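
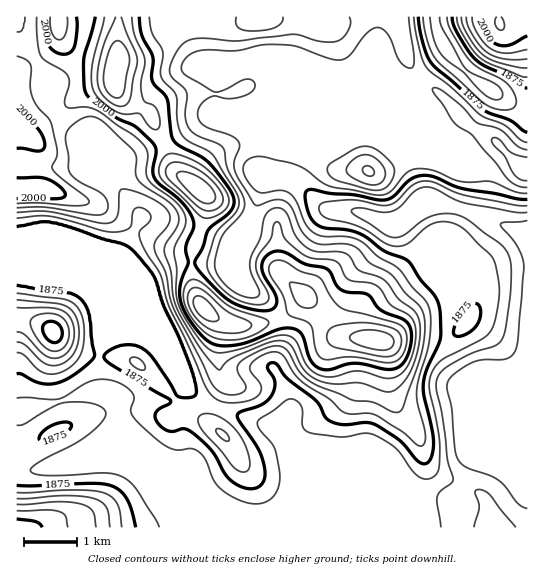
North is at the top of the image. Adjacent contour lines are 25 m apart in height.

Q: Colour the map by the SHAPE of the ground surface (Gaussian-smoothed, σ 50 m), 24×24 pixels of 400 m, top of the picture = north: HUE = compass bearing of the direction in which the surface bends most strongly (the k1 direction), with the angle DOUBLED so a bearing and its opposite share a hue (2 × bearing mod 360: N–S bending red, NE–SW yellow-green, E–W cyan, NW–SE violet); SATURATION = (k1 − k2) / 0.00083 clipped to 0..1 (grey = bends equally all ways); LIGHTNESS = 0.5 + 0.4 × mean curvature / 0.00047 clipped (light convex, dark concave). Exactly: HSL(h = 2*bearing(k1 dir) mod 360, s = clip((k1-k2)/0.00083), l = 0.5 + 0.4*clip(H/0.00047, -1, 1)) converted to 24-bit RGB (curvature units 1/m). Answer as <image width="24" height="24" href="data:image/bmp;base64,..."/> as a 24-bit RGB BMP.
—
<image width="24" height="24" href="data:image/bmp;base64,Qk32BgAAAAAAADYAAAAoAAAAGAAAABgAAAABABgAAAAAAMAGAAATCwAAEwsAAAAAAAAAAAAAmIHjv4fXkXe+oIi3kX2fXmiSdGOPhm2Af391gXx1hm1Ye4xRcoN1f4CAgIB/gIB/f4B/f4B/XIeUzZxacWuDVpWSnbV9XWmWTodMoGCzr3PHy3jGxHWul1GeglqAhHZ/jHKHkUpro3xbd7R1R5mWf3+AgIB/gIB/gIB/gIB/iHxpq4s4Y4R0bKqthLCEbFR7aXgaVG4Za3Uhhn4uoGc9kUlcgXV9gnZxdF6Ao0SJpM6Ugr+wTUyWeXmBgIB/gIB/gIB/gXiApSxQjNpwMsTUX6iomUdJhlxyrmm7nJBQToI+XoRTg4BsgHt6hlFcm5pWYjRZkMBDk+ydcVynhU+PeYBjgnpdgIdZgXlibCtFt8Zfpe2QMUhweE1WgXt3gH9/W0ajzZTXtovOVpGmXoRxhFBvqWCObnm6MCrb0PvpxV1SczZWjViNs1ujplp4oZFSYjxDWZ+PjO6eptGIQCZ7bW6CgIB/gH9/ZoNeV4o7r5tRtmWpf1+gVlyjcLl+XVapStGgqkkAhEQNWZo2PnxmdU5QpkZIun6HTlOsdc2Jb9xor1leWzaMa22DgH9/gH9/i0VMpZw5SowtYnxFfV1Ndkk1XdRHWpiTeBhp4M+Rqdbph4nach2fhxwujMUnQLNCg2B3ucxWduUvPGJGUkVnbnGAgH9/gH9/fC6F3JNTPMpDOG2lakfBpublPYTgfV+DlA+Mzv9Pd4EPTE0XUA1XzYvDz9q8gEdZbmA7xOhIfeBcQyxtX3ZAPmgyfotFVZRXLiB36ejGoum8DUOTSauQyMU3iVBpWRBo41YS57BD1XJIK4IpCU1KWM+G0ZW1rHHzvcn51u31nbPUBwudzm7VYXKvYL+aTI+mKHn/2fLu5sTdKAuCf4CAf4B/f3iBMwAz3PmgvP77zNX/3Mz/aj7/LLNsQtRqUdPFZtyk0X+l9JXBIA+WZ0ytxJmwfqaVQ1eGXLLXjsBS/QUkjyiNf3+Af4B/TxZ2PQX/zP/VdvLyLCuTUQAh4wUcq9S1U8ytT4OhsbpPT5g4u3RPpSnASliQtJOJsI6DPUqGfGQeeGcnhm1JgH5/f3+AgH9/KAhOQv9w2v+WYxkfMAMepRhnoPy5jdDQtHeXOYZ8pLaCsX6be1ZkfUVhXnh9k5hlvp17QD2MgH9/gH9/gH9/f3+AgH9/gTpxPCa1ZeJd/+07FSdhGC+Opevnu+GqSY2dzG7AwnHARK9zoVWvwi6PhlxecIBmbJ16oLaRVkepf4F4gH9+g2xcekUflpojI6vFSLrUmm2+97+kG4lpLnt2X7UWyvUzPpBsSnmBu5+TtHW3XhpJyCzF1ZbQjrPJcL7Do2JqkDpGWGEHOS4Gk38JZ9+ugObGOnOMWFgzPigX/5MS48RZAJiBF6ba7u/NRGl4RFUjfncLPxMAcYUPKIFCXsElyW0rfikTZywRoGgcs67/zOH/y+z/k7Ttz0K+gSJrcRw7MJZszP/c0/f4M0r/DWWO6Jg+mA1LkxIbgCcQuZ4kfO9uDFYuXjoagTgHrps0alavv31ry68V58Ibe201bzY0jD94ZDDRknL4zP//vffZynM8Qg4tczdAl3tBlzijfH3gp5D71ur1rZjvwQ36IzzRtO7ycZTjdiu7zM/pjp80eNxsTWabal6DhE+AVWhCKNQSd+xJpldK4ShrlDC1To6yammdcq2rOLWQP7yz2NabnyJ8ajTOiq7gukWPgiRaYt2aXP/fh8XOuWl/ejxJYUw3giIfRpVElvKKLbs6TWRIl1RIr0uCj1uKZ3OEs7J9cF2CWYZLlYMxhGVoe4F6hnJNnTZFUu/szfXpZit9k6RqkT57zleiehd/tN5XKv/HtduXl15qTkFcimtPi4hJWIVbfH+AfKRiiWmNgH9/gIB/gIB/gHt+hDhzpPHBWu3TeiVOwhAfmV1MdXCBakaXlhLz5PbVMsCwTsJ0o2LEa0TMa2a7vY/IbJe8am+Ff4B8gH59gIB+gIB/gHt9kUBskPHWiO21XwktLAcI8MkKoWOqh0RTOoZpMmKk+uvDvXR4PqVQR1gtYlo0e3pBdpw8nkJGgm9tgltNjmZBaKw/ZIV9kDuAePJ1OOh7VgAnVwAVqZUqZt1KkjOS3EVrPN+LF0uA8fO3k8p9mDSzykTAikeYm3NKqp08aGsrbYEwXY9ef66ZqrKLPG1wXzuc0/+3NRBYNAAtxnWU0uPXcqrMMyZx5MqZatmUEy1u9/lqvpo+UENufmaRhG+xfW++vHzbta3lZ5njcI7Hg6OuqoeqX0fMYMHc1PiKEwAzZADyx+Pdvdi6ZWe4"/>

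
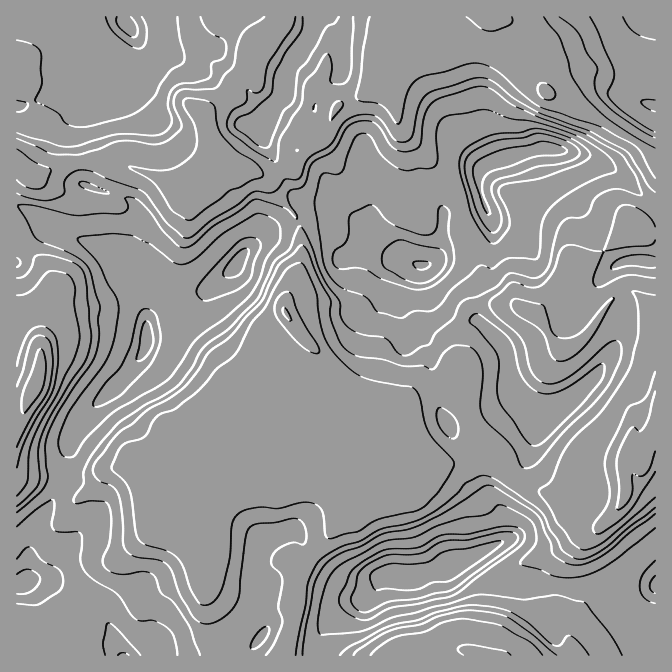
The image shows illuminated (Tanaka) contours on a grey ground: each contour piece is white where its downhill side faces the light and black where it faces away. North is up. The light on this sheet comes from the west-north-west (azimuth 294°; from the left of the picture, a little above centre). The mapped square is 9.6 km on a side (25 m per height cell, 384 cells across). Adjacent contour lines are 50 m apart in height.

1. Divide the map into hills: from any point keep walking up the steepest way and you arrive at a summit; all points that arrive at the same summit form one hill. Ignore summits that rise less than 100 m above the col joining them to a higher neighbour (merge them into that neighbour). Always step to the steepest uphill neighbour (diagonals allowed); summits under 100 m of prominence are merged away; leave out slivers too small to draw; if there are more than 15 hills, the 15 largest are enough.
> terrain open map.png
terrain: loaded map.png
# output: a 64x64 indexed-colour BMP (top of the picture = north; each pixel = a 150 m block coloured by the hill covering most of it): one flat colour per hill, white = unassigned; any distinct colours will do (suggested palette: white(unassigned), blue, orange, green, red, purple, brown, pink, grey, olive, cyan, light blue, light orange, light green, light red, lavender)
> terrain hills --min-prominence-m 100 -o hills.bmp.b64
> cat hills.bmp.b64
<image width="64" height="64" href="data:image/bmp;base64,Qk12CAAAAAAAAHYAAAAoAAAAQAAAAEAAAAABAAQAAAAAAAAIAAATCwAAEwsAABAAAAAAAAAA////ALR3HwAOf/8ALKAsACgn1gC9Z5QAS1aMAMJ34wB/f38AIr28AM++FwDox64AeLv/AIrfmACWmP8A1bDFAEREREREERERETMzMzMzM1VVVVVVVVVVVVVVVVVVVVVVREREREQRERERETMzMzMzVVVVVVVVVVVVVVVVVVVVVVVERERERBEREREREzMzMzM1VVVVVVVVVVVVVVVVVVVVRERERERBEREREREREzMzMzVVVVVVVVVVVVVVVVVVVVRERERERBERERERERETMzMzM1VVVVVVVVVVVVVVVVVVVEREREEREREREREREREzMzMzM1VVVVVVVVVVVVVVVVVVREREERERERERERERERMzMzMzM1VVVVVVVVVVVVVVVVVUREERERERERERERERMzMzMzERVVVVVVVVM1UzMzMzMzNBEREREREREREREREzMzMxERERERFVVVMzMzMzMzMzM0ERERERERERERERETMzMxERERERERFVUzMzMzMzMzMzQRERERERERERERERMzMxERERERERERETMzMzMzMzMzNEERERERERERERERETMzERERERERERERETMzMzMzMzM0QRERERERERERERERETERERERERERERERMzMzMzMzMzRBEREREREREREREREREREREREREREREREzMzMzMzMzNEQRERERERERERERERERERERERERERERETMzMzMzMzM0REERERERERERERERERERERERERERERERMzMzMzMzMzREQREREREREREREREREREREREREREREREzMzMzMzMzNERBERERERERERERERERERERERERERERERMzMzMzMzM0REERERERERERERERERERERERERERERERETMzMzMzMzRERBERERERERERERERERERERERERERERERMzMzMzMzNEREEREREREREREREREREREREREREREREREzMzMzMzM0REQRERERERERERERERERERERERERERERERMzMzMzMzREREERERERERERERERERERERERERERERERETMzMzMzNEREQRERERERERERERERERERERERETEREREREzMzMzM0REREERERERERERERERERERERERETMzMRERERMzMzMzRERERBERERERERERERERERERERERMzMzMRMzEzMzMzNERERERBEREREREREREREREREREREzMzMzMzMzMzMzM0REREREERERERERERERERERERERETMzMzMzMzMzMzMzRERERERBERERERERERERERERERERMzMzMzMzMzMzMzNEREREREQREREREREREREREREREREzMzMzMzMzMzMzM0REREREREEREREREREREREREREREzMzMzMzMzMzMzMzREREREREQRERERERERERERERERETMzMzMzMzMzMzMzNEREREREREERERERERERERERERETMzMzMzMzMzMzMzM0REREREREREQRERERERERERERETMzMzMzMzMzMzMzMzREREREREQkREERERERERERERERMzMzMzMzMzMzMzMzNERERERERCIkRBEREREREREREREzMzMzMzMzMzMzMzM0RERERERCIiIiERERERERERERETMzMzMzMzMzMzMzMzREREREREIiIiIhERERERERERERMzMzMzMzMzMzMzMzNEREREREQiIiIiIRERERERERERETMzMzMzMzMzMzMzM0REREREIiIiIiIiERERERERERESIjMzMzMzMzMzMzMzREREREIiIiIiIiIhERERERERESIiMzMzMzMzMzMzMzNERERCIiIiIiIiIiIRERERERESIiIzMzMzMzMzMzMzM0REIiIiIiIiIiIiIiIRERERESIiIiMzMzMzMzMzMzMzREIiIiIiIiIiIiIiIiIhERIiIiIiIzMzMzMzMzMzMzNCIiIiIiIiIiIiIiIiIiIiIiIiIiIiIzMzMzMzMzMzMyIiIiIiIiIiIiIiIiIiIiIiIiIiIiIiIzMzMzMzMzMyIiIiIiIiIiIiIiIiIiIiIiIiIiIiIiIzMzMzMzMzMyIiIiIiIiIiIiIiIiIiIiIiIiIiIiIiIjMzMzMzMzMyIiIiIiIiIiIiIiIiIiIiIiIiIiIiIiIiMzMzMzMzMyIiIiIiIiIiIiIiIiIiIiIiIiJCIiIiIiIiMzMzMzMiIiIiIiIiIiIiIiIiIiIiIiIiIkIiIiIiIiIiIjMyIiIiIiIiIiIiIiIiIiIiIiIiIiIiIiIiIiIiIiIiIiIiIiIiIiIiIiIiIiIiIiIiIiIiIiIiIiIiIiIiIiIiIiIiIiIiIiIiIiIiIiIiIiIiIiIiIiIiIiIiIiIiIiIiIiIiIiIiIiIiIiIiIiIiIiIiIiIiIiIiIiIiIiIiIiIiIiIiRCIiIiIiIiIiIiIiIiIiIiIiIiIiIiIiIiIiIiIiIiJERCIiIiIiIiIiIiIiIiIiIiIiIiIiIiIiIiIiIiIiIkREQiIiIiIiIiIiIiIiIiIiIiIiIiIiIiIiIiIiIiIiRERERERCIiIiIiIiIiIiIiIiIiIiIiIiIiIiIiIiIiJEREREREQiIiIiIiIiIiIiIiIiIiIiIiIiIiIiIiIiIkRERERERCIiIiIiIiIiIiIiIiIiIiIiIiIiIiIiIiIiREREREREIiIiIiIiIiIiIiIiIiIiIiIiIiIiIiIiIiJEREREREQiIiIiIiIiIiIiIiIiIiIiIiIiIiIiIiIiIkREREREQiIiIiIiIiIiIiIiIiIiIiIiIiIiIiIiIiIi"/>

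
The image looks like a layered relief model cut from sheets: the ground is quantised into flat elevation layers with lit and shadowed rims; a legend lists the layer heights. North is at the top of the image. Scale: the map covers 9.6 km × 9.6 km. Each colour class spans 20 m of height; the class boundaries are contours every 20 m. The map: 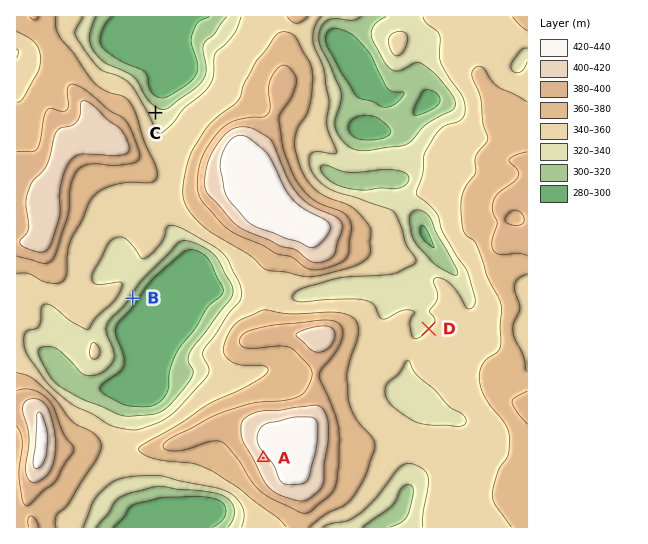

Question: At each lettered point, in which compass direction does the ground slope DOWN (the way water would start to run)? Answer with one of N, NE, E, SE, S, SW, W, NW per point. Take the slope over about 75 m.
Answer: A SW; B SE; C NE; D NW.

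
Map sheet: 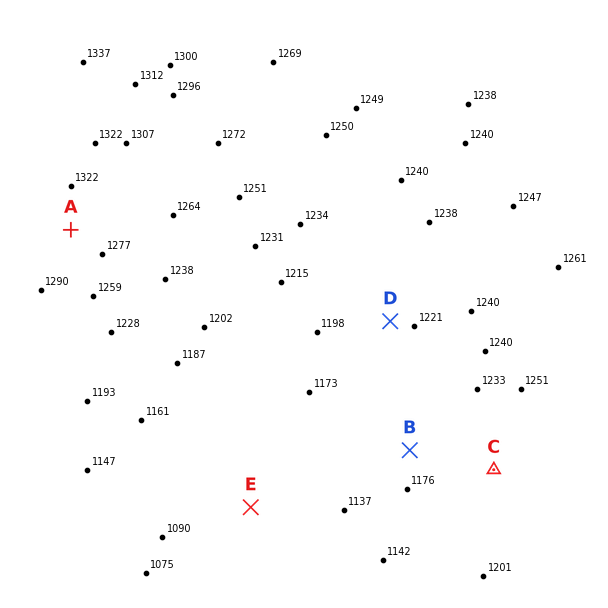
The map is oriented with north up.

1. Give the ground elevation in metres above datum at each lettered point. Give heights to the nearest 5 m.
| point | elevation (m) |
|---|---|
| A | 1305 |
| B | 1190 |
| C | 1230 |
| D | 1215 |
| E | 1110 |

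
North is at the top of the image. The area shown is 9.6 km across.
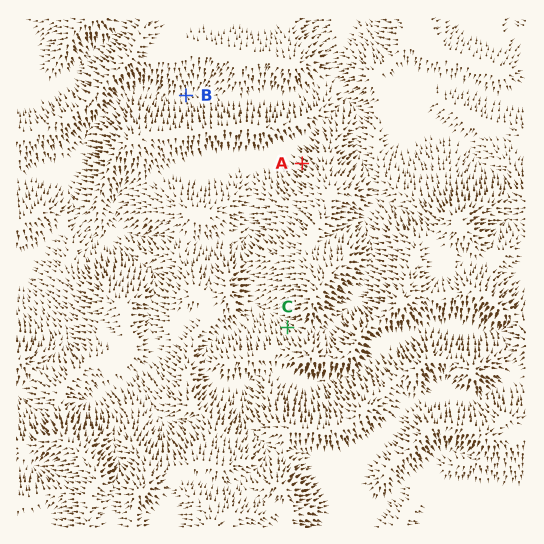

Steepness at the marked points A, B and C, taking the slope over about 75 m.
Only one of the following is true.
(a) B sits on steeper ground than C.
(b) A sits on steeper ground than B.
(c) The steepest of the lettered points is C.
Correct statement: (b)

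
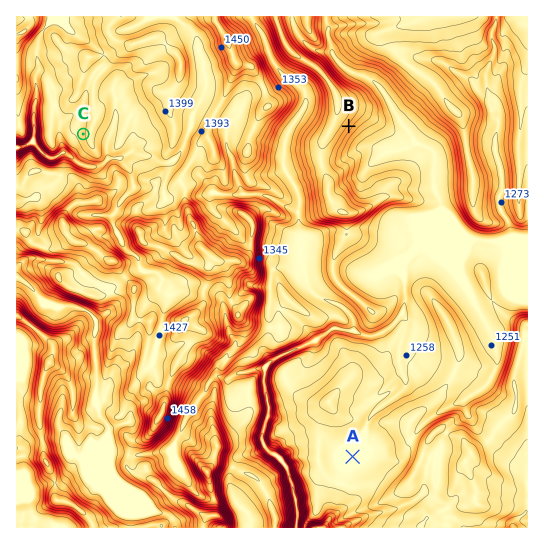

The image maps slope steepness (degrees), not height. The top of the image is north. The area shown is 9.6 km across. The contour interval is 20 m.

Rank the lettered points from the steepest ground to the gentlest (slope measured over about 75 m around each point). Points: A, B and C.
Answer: B C A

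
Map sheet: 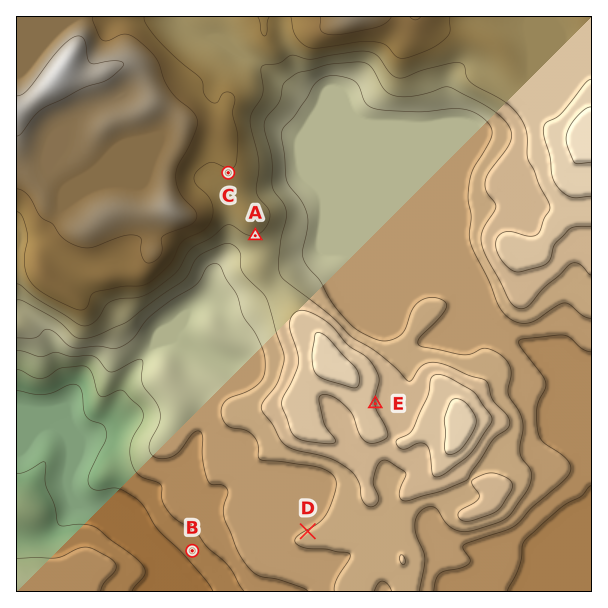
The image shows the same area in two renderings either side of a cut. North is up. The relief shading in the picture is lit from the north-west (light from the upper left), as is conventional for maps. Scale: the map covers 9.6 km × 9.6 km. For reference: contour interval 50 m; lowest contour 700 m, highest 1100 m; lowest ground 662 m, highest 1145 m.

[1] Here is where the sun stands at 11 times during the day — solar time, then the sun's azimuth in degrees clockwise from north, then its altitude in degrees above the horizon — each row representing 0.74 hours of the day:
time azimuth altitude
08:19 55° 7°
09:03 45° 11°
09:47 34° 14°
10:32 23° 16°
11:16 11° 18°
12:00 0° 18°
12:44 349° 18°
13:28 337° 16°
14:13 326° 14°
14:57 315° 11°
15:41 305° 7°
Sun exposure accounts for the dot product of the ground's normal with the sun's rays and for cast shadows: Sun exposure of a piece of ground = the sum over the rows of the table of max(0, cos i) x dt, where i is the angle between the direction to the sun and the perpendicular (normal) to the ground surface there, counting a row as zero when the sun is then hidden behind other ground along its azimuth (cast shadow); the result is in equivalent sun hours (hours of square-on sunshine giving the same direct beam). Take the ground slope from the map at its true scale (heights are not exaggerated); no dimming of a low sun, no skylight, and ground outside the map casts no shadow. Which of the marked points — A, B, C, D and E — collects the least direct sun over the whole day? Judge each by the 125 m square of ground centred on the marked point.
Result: A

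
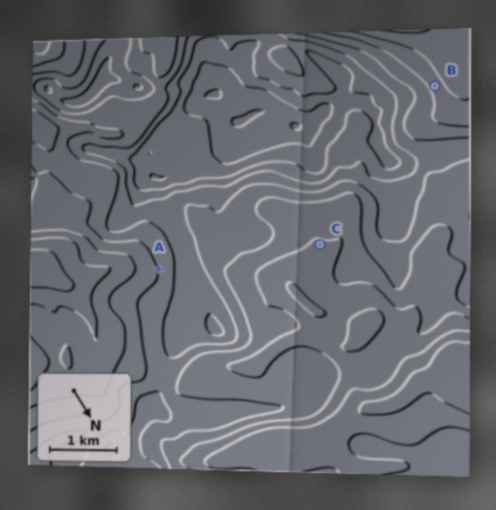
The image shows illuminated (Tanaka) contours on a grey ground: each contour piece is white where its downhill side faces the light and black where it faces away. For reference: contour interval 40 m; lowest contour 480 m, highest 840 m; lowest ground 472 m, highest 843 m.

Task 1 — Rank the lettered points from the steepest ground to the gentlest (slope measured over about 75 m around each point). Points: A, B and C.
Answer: B A C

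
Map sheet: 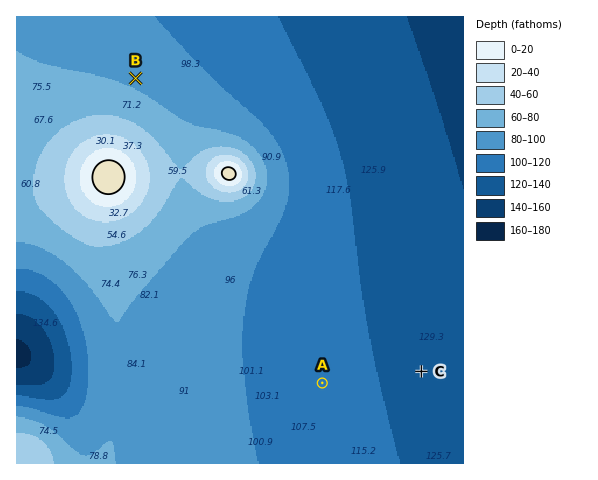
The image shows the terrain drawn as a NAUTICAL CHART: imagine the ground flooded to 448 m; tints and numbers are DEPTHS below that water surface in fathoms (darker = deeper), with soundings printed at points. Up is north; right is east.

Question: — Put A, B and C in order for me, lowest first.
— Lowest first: C A B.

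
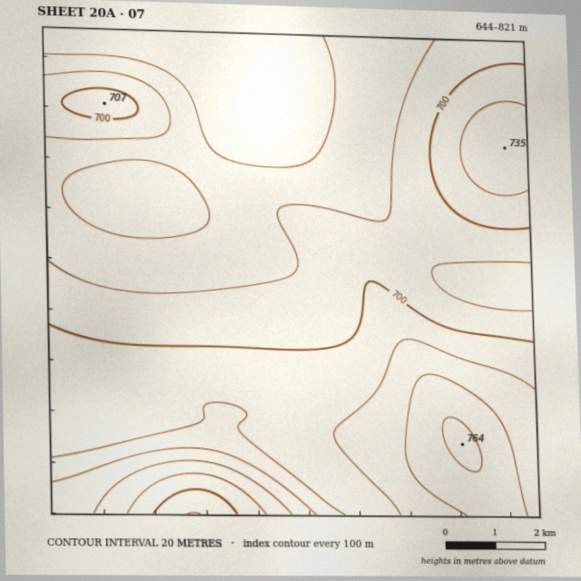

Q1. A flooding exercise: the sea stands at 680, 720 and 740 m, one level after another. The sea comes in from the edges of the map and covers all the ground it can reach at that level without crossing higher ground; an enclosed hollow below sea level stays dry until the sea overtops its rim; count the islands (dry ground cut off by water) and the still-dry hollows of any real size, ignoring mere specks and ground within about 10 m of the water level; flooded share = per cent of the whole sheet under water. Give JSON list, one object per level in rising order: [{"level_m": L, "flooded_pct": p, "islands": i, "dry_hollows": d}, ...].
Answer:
[{"level_m": 680, "flooded_pct": 34, "islands": 0, "dry_hollows": 0}, {"level_m": 720, "flooded_pct": 78, "islands": 0, "dry_hollows": 0}, {"level_m": 740, "flooded_pct": 90, "islands": 0, "dry_hollows": 0}]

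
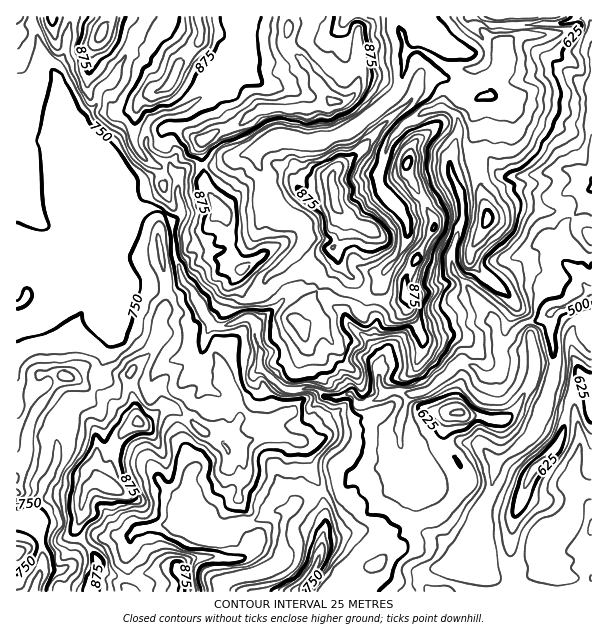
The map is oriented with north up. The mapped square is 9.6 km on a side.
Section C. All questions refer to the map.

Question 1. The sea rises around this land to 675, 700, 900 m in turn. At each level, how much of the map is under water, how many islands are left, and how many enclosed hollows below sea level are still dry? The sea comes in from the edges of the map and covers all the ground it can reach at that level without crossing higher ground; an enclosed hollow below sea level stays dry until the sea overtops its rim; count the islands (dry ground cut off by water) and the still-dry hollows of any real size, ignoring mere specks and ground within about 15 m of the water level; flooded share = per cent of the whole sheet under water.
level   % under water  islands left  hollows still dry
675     30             1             0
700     33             1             0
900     94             3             0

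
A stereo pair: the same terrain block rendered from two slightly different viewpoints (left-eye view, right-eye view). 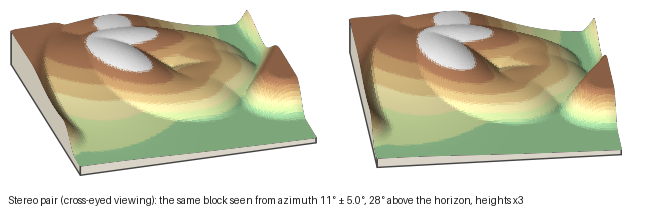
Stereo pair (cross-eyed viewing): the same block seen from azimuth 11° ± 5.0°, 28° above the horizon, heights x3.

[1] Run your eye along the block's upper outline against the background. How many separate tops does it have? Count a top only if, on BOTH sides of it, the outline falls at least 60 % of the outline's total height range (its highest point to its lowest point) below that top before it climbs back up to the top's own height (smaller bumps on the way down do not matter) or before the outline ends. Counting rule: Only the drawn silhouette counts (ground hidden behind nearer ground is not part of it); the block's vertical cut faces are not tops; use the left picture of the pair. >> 0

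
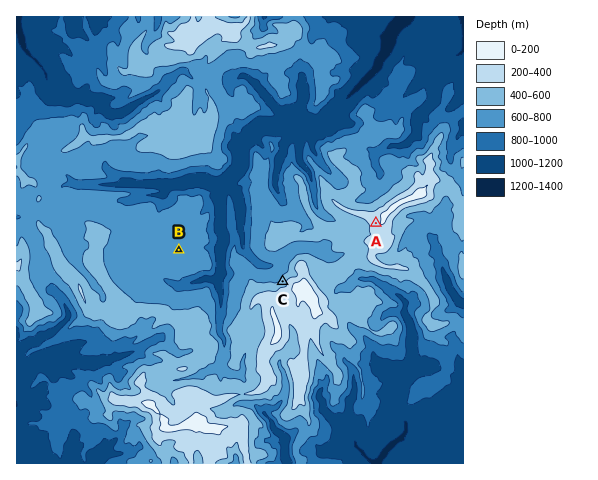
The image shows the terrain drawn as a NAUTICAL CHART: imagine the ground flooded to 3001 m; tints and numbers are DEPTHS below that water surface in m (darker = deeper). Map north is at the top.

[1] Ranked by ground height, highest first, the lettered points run A C B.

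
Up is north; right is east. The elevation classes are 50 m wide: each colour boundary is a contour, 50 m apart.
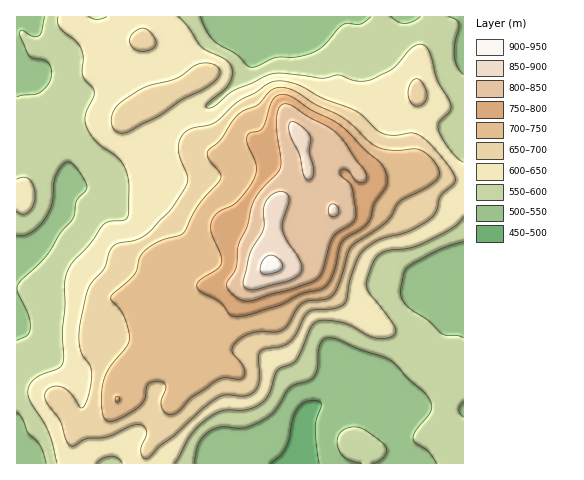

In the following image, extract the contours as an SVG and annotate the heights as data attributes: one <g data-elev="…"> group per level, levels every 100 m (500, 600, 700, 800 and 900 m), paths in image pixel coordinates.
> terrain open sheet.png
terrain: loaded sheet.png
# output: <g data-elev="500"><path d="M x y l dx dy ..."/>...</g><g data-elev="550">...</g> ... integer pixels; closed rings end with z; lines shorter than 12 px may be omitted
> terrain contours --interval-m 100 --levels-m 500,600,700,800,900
<g data-elev="500"><path d="M270 463l10-8 6-8 3-9 4-19 5-11 7-6 9-2 6 2 1 2-6 23 4 36"/></g><g data-elev="600"><path d="M96 463l7-5 8-2 6 2 5 5"/><path d="M174 463l17-29 18-17 15-7 18 0 8-1 14-8 6-9 7-21 4-3 11-4 5-4 13-31 5-7 10-2 18 3 10 3 15 9 9 3 9 0 8-3 2-5-3-5-26-37 0-9 7-19 5-5 6-4 25-3 16-6 27-14 10-11"/><path d="M17 211l5 3 6-2 5-6 2-10-1-9-5-8-5-2-7 2"/><path d="M463 162l-12-11-12-20 0-8 10-11 2-7-14-27-7-26-6-7-5-1-6 3-21 22-22 11-14 1-17-6-17 3-37-5-12 1-39 17-18 14-8 3-2-2 1-2 17-14 6-7 2-8 0-7-7-8-24-13-13-20-10-10"/><path d="M58 17l0 5 2 6 16 13 5 7 2 8 0 20 11 15 0 6-9 18 0 5 2 7 10 16 18 12 7 7 5 12 2 14 0 25-2 5-4 3-14 1-5 2-14 20-17 18-6 10-3 13 1 21-3 28 2 23-2 7-5 5-21 8-5 6-3 6 2 11 14 23 5 11 8 29"/><path d="M107 17l-10 2-8-2"/></g><g data-elev="700"><path d="M109 421l11-3 20-12 5-7 2-14 5-3 8 0 5 2 1 5-4 10-1 6 3 7 7 3 7-3 14-15 25-17 7-2 14 1 5-1 2-4-1-6-12-17 0-3 3-5 8-6 9-4 24-1 5-1 6-5 10-17 5-6 7-2 17-2 7-4 6-10 12-37 35-26 15-21 24-13 12-8 2-4 0-4-5-11-8-8-8-4-26 1-16-4-33-28-27-13-19-13-10-4-8-1-6 2-15 16-19 8-7 9-11 18-13 11 0 7 12 15 1 6-23 27-13 26-5 3-21 6-13 9-6 7-6 17-23 23 0 3 8 9 5 7 6 21-3 9-17 21-7 15-2 14 1 16 3 7z"/></g><g data-elev="800"><path d="M242 300l6 1 7-1 37-11 20-7 6-4 5-8 9-32 5-6 15-9 4-6 0-7-4-23-3-5-8-7-1-4 3-2 5 1 7 10 3 2 6 0 3-3-3-9-27-37-10-7-40-22-3 0-4 2-3 11 0 16 4 27-1 8-3 6-17 17-7 11-6 25-9 18-2 24-9 15 0 3 3 5z"/></g><g data-elev="900"><path d="M262 273l7 1 10-3 3-4 0-4-8-7-7 0-3 3-3 6-1 5z"/></g>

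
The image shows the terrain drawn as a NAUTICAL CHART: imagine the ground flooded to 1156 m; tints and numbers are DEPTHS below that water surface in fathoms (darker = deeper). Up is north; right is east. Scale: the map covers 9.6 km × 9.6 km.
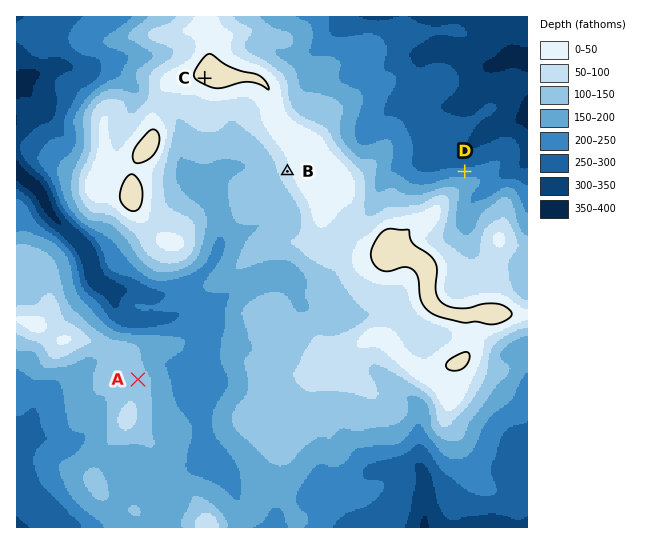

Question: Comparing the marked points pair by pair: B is higher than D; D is lower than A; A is lower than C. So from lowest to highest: D A B C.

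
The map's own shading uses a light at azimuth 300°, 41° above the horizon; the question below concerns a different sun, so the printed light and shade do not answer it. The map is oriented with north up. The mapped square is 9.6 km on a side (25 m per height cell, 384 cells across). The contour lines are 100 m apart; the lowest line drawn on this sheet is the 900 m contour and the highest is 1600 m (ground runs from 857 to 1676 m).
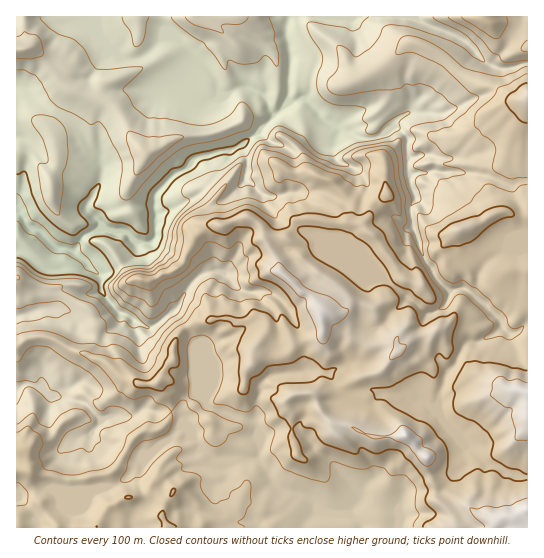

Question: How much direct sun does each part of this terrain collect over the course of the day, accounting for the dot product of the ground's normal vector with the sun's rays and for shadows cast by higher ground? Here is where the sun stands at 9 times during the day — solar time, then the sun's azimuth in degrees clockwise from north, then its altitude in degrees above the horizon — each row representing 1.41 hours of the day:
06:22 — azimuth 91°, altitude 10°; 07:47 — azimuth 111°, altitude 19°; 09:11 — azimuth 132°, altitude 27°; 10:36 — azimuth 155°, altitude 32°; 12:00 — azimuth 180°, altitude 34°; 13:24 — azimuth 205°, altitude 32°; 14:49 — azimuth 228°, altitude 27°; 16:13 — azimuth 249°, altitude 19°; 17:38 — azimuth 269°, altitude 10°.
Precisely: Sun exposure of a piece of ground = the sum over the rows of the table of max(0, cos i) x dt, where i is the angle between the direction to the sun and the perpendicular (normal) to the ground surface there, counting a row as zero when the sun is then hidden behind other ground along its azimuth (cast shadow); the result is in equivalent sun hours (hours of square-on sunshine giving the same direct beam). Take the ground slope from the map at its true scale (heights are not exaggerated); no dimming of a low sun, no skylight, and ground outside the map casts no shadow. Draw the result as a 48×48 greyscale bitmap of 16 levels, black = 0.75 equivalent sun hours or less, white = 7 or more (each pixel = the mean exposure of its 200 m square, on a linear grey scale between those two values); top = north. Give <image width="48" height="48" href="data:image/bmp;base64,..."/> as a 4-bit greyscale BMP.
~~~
<image width="48" height="48" href="data:image/bmp;base64,Qk32BAAAAAAAAHYAAAAoAAAAMAAAADAAAAABAAQAAAAAAIAEAAATCwAAEwsAABAAAAAAAAAAAAAAABEREQAiIiIAMzMzAERERABVVVUAZmZmAHd3dwCIiIgAmZmZAKqqqgC7u7sAzMzMAN3d3QDu7u4A////AJqodmiqqruIiKqqqaqqmZq6qphWmay7u4u4mpe8upmpqZqruqqqqqqqqaq8qrl2aoqaqqlpzLq8uZqqqZqqu7uqqqq5iYZlU7uaqqqGRqmbmamaqZq8y7u6uqqph3iYdu3LqbzLh3p1iqqpqrzNy6u6q83JmZmZmbpzMzJaqXiZiaqZmr3uuszczN7sqpmavLqIiYd3upeqqqqqq83JrO7e3O67qZm83JvLmZmYrLqJq8y7qbuZ3/3f7/tmmaqqzWV5upmpi92qq7q6mpqb3bzbq7eHmru7rDU2zMp2RHi6q7qqrMu8yql2ZjRoq7u7u1ZlWZq6qGebuXiru927tlZ4lmiavMzMqpiHU4vO7s7bqazdzcu7iJmqmZmqqs3MuoaKqqit7/7MqprNuHiqqqqqqqu6qYiru8qrupzdyqzKqqmayoZVeazd3Lu7mqmZZNu7zN7aYSerqaqs7LqZmqiKzNzLmJhkM9zM3u2GQFe7mZuqrN3M3bqprcu6yYdVZ93d2mMkMmeZmay5mqvM27zMusu8uWaIiZ3bUiQyI1ZrqruYm6qbzLupqpq9uqh3iSERSJlzIzVGzuzKmqiKu7uqh5hqu7u4uWZ4mZliStYziauqqIa8vMu7p3gSaql6vNyqq6c37+tmZ3ZVVHjLqZq6umfHOIatu8zLpyFO/+y3d1YiJn3qeJhmiZ3bRFrbu9uYmqV9//7rZVNc7v6niYaJityViLy7u4MAAAAURTv/tUaqz+l5pmmqq5hl3curvBIREBWXAAFK3by7uYeJV6qquodJu7upmUZURavEABNI3c7MmniXmqqruGVtu7u6madYvM2CARWJze7L25uaqqq8mFJ6zcuqqmSe/pITe1ebrf7cqHiaq7vKiDS5rdy7qmvv2JnO+1d3eJjOtSi8y7qYd4ZDM2rcy5ztqHzLt1hkEAAkMlZFV4h5zYQ3ZDR6mM3cu8m8yFmGM1IQEUVWiJmK3KJ4mYdTWMy7u7ma3ZZ4hlpSS+uqq6ZnmHaImZmXicupq7qpvttkRUa1vN3d2WJLmHRWZmZ6usuYu6qqrP3HNDNXvMqHIAB4moepq7vLu9uKqpq7u9/rlTIjmUERAAvbiHNYqqqau5m6qqvMypz//shUUARSAAERFXrdzLuqu6u6qru7p2aL3v/IMpY2REMgAWq7q7u7vLupm7u7hmVUM0jflRJomJmYdoUzSKu7vKmZq8y6d3d3iHVoumiZnMury4VERHq7zJibzMy5iJmZqph2ich5zu7KzLu7qFWLzJm83KqYiaqqqqqHirq73//+zMy8zMp2ebvMqYm8y7qqqqu6y7m7urzd3d3d3MqDM93Lq6hnq8u6qry8u7mqh4mszc3dy3QBIv7KqpmIiKu7qrve27mqmah5rMzMqFSd2e64mIqqu5mqrMzcvKmqu5dniszKdVrtzkaHeJqrq7mazc2qu5qrymZ3ialjJL7tqZZniaqquqqt7tu8upqrhWeIhiETnv/sqZiJqqqqurrNy6u7uaqXeImHQ0a+/+26qQ=="/>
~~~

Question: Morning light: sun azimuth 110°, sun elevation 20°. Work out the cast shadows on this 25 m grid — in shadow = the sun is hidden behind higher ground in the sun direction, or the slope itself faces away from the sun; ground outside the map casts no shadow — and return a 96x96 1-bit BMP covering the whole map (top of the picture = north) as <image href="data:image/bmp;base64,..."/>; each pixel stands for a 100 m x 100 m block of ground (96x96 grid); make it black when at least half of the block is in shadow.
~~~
<image width="96" height="96" href="data:image/bmp;base64,Qk2+BAAAAAAAAD4AAAAoAAAAYAAAAGAAAAABAAEAAAAAAIAEAAATCwAAEwsAAAIAAAAAAAAA////AAAAAAAAAAAAAAAAAAA4AAAAAAAAAAAAAAB+AAAAAgAAAAAAAAB+AAAAAQAAAAAAAAAAAAAAAQAAAAAAAAAYAAAAAAAAAAAAAAA8AAAAADAAAAAAAAB8AAAAAAAAAAAAAAB4AAAAAAGAAAAAAAAYAAAAAAGAAAAAAAAQAAAACADAAAAAAAAAAAAAAcDAAAAAAAAAAAAAAOAAAAAAAAAwAAAAAHAAAAAAAAAAAAAAAHAAAAAAAABAAAAAADgAAAAAAAAAAAAAABgAAADAAAAAAACAABwAAADgAAEAAADAAB4AAABAAAMAAADDAA8AAAAAAAAAAADjgAcAAAAAAAAAAADjwAAAAAGAAAAAAABAwAAAAACAAAAAAAAAAAAAAAAAAAAAAADAAAAAAAIAAAAAAADAAAAAAAIAAAAAAAAAAAAAAEAAAAAAAAAAAAAAAEAAAAAAAAAAAADgAAAAAAAAAAAAAAHgAMAAAAAAAAAAAAHwAOAAAAAAAAAAAAPwAOAAAAAAAAAAAAP4AAAAAAAAAAAAAAP4AAAAAAAAAAAAAAf4AAAAAAAAAAAAAAf8AAAAAAAAAAAAAA/8AAABgAAAAAAAAB/+AAABgAAEAAAAAB//gAAAAAAOAAAAAB//wAAAAAAPAAAAAB8fwAAMAAAHwAAAAAAP8DAOAAAAwAAAAHAP4CAAAAAA4AAAAPAD4AQwAAAA4AAAAeAD4AAAAAAAYAAAAfAB8CAAAAAAAAAD4/gAcHgAAAABAAAH7/7gEPwAAAADAAAAP//4AP4AAAAHAAAAf//8APwAAAAHAAAA///+AP4AAAAMAAAA///+AG4AAAAMAAAB4B//ACAAAAAcAAAADB//ADAAAAAeAAAADx//ADgAAAA8AAAAAD//ABgAAAA8AAAAAB//AAAAAAB/wAAAAAP/iABgAAB/8AAAAAH//8DgAAB/+AAAAAP//+BgAABuAwA8AAH/7+BAAAAsAAB8AAH/8+DgAAAcAAD8AAD/+AAAACAYAAD4ABA8/CYAADAwAAB4ADgefg8AACAwAAB4ADgP/x8AAGBwAABwADwD/78AAeAEAAAgADwB/54EB+AAAAAAADwA//4MD8BwAAAAABgAf/4cHgA4AAAAAAgAB/wAf/AAAAAAAAAAA/wAf/hgAAAAAAAAAf4A//5wAAAAAAAAAD+Af/9wAAAAAAAAAA+AAAPgAAAAAAAAAAeAAAHzYAAAAAAAAcAAAACD8AAAAAAAAcAAAAAD/AAAAAAAAcAAAAAB/gAAAAAAAAAAAAAAf4AAAAAAAAAAAAAAH/AAAAAAAAAAAAAAAf4AAAAAAAABwAAAAD8AAAAAAAABwAAAAD8AAAAAAAABwAAAAH8AAAAAAAAB4AAAAH8AAAAAAAAAAAAAAD8AAAAAAAAAAAAAAAAAAAAAAAAAAAAAAAAAAAAAAAAAAAAAAQAAAAAAAAAAAAAAAwAAAAAAAAAAAAAAAAAAAAAAAAAAAAAAAAAAAAAAAAAAAAAAAAAAAAAAAAAAAAAAAAAAAAAAAAAAAAAAAAA="/>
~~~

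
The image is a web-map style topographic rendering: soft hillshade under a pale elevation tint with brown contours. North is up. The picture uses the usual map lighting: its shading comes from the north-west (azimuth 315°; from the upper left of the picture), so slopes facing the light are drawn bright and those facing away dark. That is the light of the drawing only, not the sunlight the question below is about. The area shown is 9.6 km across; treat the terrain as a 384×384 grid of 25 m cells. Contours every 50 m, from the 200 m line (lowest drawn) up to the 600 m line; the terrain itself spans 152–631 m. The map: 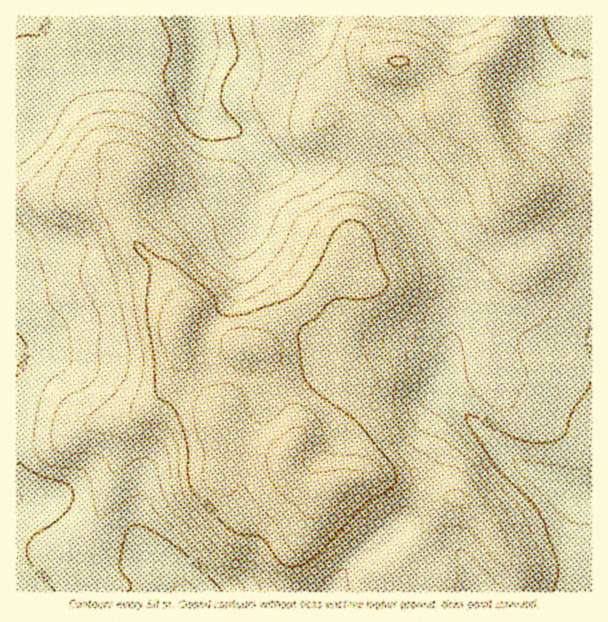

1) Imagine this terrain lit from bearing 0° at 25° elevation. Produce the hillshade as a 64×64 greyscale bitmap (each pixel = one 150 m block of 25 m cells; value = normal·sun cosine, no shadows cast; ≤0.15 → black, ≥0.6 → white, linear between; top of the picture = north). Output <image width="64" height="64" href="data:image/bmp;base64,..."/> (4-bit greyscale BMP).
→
<image width="64" height="64" href="data:image/bmp;base64,Qk12CAAAAAAAAHYAAAAoAAAAQAAAAEAAAAABAAQAAAAAAAAIAAATCwAAEwsAABAAAAAAAAAAAAAAABEREQAiIiIAMzMzAERERABVVVUAZmZmAHd3dwCIiIgAmZmZAKqqqgC7u7sAzMzMAN3d3QDu7u4A////AHiIiIiImaqqmYdlREVlQzIjV4mHd3eIiIh3ZWZnd4iIiIiIiIiZqqqZdlQyJEQyIRJGiZh3d4iIiHZVZnd4iIiIiIiIiJmruphlMhABIiIQABR6qpmIiJmZdkVniZmZmYiIiIiIiaqphlQhEAEjNDIQAliru5iImql1VomqqqqpmZmYiIiImYdlQyERESRWVTEBNpq8uYiIh2Vnm8u7qqqqqqmYiIiIdlQzIiMzNWd2UxATWKu6mHd2VXm8zLqqqru7uqmIiHdlRDIiNERVZ3dlIQE1iaqYdlRGirzLuqu7vMzLuph3dlVDMiNFZmZnd3ZCESNWiZhlRFebzLu7u7y8zMy6mHZmZUMiI0Z3dmd4dlQiESNWd2VEabzMzMzMzKu7u7qXZmZmUyIkV4h3Z3h3ZUIQACRXd2eLzd3d3MzMmZmZmYdmZndkM0VoiId3eIh2UxAAJGiZmrze7u3cuqp3Zmd4iHZmd3ZVZ4iZh3d4mph1MiJGibvM3e7+7cqYd2VDNFeIh3d3d3eImZiId4m8zKh2d4mrvN3u7u7bmHZVVUMiRXiHd3eIiJmZiIiImr3u3czLu7vM3u7u3Kh2VVVmVDM0Z3dmZ3iJmZiIiJmZrN7//u3czMze7ty4dVVVZndmVERWZlVWZ4iIiIiaqpiavd7u3d3dzd7uynVERWZ3iIh2VVVVRDRWd4h3iavMuYmrvMzLzN3d3u2nVEVWd4iZmZmHZlVDM0Vnd3iavN3Lqaqru7u83d3e2nVEVneImaqqqqmId2VDRWeIiaq8zdzLu7u8y7zN3dynVFZ3iJmZqqqru6qZh1VWeJmaqqq83dzLvMzLu8zdyoVFZ4iImZmqqru7u7uphmeJq7qqmarN3cy7u6qqvNy4ZVeImIiIiJqrvMzMy7uYd4mru7qZmrzcu7qpmImry5dmeJmYiIiIqqvM3My7u6h3iavLupmZvMuqmYiIiJqph3eJmZmZiIiqu8zMu7u7qXd5q7upiImruqmZmZmYiIiHiJmZmZmZmaq7u7qqqqqYd3iaqXdneJqpmZmqu6mHd4iZmZmZmZmZqqqqqZmqmYh3eJmXZVZ4mZmZmavLuYdniZmZmaqpmZmZmpmZmZmYh3d4mYd3eImZmZmZq7qYdmeImZmZmZmZmZmZmZmZmYd3d3iamaq7uqmZmZmZmYd3d4iZmZmZmZmZiIiImZmZh3eIiJq83d3LqYiZmYh3dnd4iJmZmYiIiJmHeIiZmZiHeJmYis7/7cuYiJmYdlVmd4iImZmId3iIiIiHiIiIiHeJqpiJzv/typiIiYhlRFZ3iImZmId3iIiIiIiHiIiIiIq7qZm9/+3LqYiIh2VERWd4iZmId3eIiIiZmYh3iIiImrvMy83v/t26mIh3dmVWZ3iImId2Z3eIiJmZiIiIiIiavN7+7e7u7cupiIiId3d3eIiIh3ZmZneImZmIiJiHeJq87//+3d3dzLqYiJmZmYiIiIh3d2VVZ4iYiJmZmHZnmr3v/+7d3czMuqmZmaq6qpmIh4iIdmZniIiJmaqYdmeKve7t3czMzMu7qZmaq7u7qYd3iImYiIiJmJmaqpdmaJvN3czMzMzMu7uqmZmqu7uph3d4iaqqmZmZiZmYh2eKvN3cu6q7zMu7u6qZmqu7u6mHd3d4mruqmYh3dmZmeKvN3dy6qqq7u7u7u6qrvMy6mId2ZmZ5qpmIZlVEREV5vN3dy6qZmqu7u8zMu8zd3LmIiHZlVVZ3h3dVREREVoq8zLu7qqqaq7vM3d3d3d3LqYiIh2VVRFVmZlZmZmZomqqqqqqqqqqrvM3u7//+7cuZiIiIdmVERWZmd4iIiImZmIiImaqqqqvN3u7////cupiHeIiHZmVVZmaqqqmZmZmHZniZqqqpq83d3u///tupmId4iId3d3d3eMy7qpmZmYdmeJqqqqqrzMzMzd3cupmId3iId3iaqZmZ3cy6qZmZiIiaq7uqqru7qpqru7qZmId3d3d4mrzLu7vd3cu6mZmaq7vMzMu7upiHd4mZmIiHd3d3dnm83dzMy8zd3Mupqrzd3d3d3cy5dmVWZ4h3d3d2Z3Zmes3t3Lu7u8zdzLvN7u7u7u7t26hmVVVWd3d3d2ZmZmeL3t3LqqqqvMzd3e7//u7u7ty6h3d2ZmZnd3d3ZmZ3eKzd3MupmZmrvN3v///u3d3cuph3eIiHd3eIiIdmZneJrMzMy6mImZqrze/+7t3czLqHdneJmqmYiZmIiHd3iJq7zLu7qZmZmavN7u7d3My7qXd3eJmqqqqZmYiIiImZmru7u7u6qZmZq8zd3d3Mu7qpiIiZmaq7uqmId3eJqqqru7u7zMuqmZqrvM3d3cy6qqqZqqqZmru6qHZVVniruqu6qrvMzLuJmqu8zMzMy6mZqqq6qpmaq7qYZUREV5u7qqmIm7zdzImqqru7u7u6mImru7upmZq7updlREVXm8y5h2eKu83dmaqqqqqqqpmIiau7upmZmru6h3d3d4m83cqGZ4mrzN2qqqmZiImZiIiaqqqpiJmrvLqYmrvMzN7u3Kh3iau8zLuqmYiIiIiJmaqpmYiImaq8uqq97///7u7+25mZqru7y6qYiIiJmZmqqpiHd4iZqru7vN7////t3v/9upmqu7vLupmZmZmqqqu6mIiImZmqq7u83u7//tzN7u7Kqqq7uru6mZmqqqqqu7qZiImZqqqru7zd3d7tzLzd7cuqqruq"/>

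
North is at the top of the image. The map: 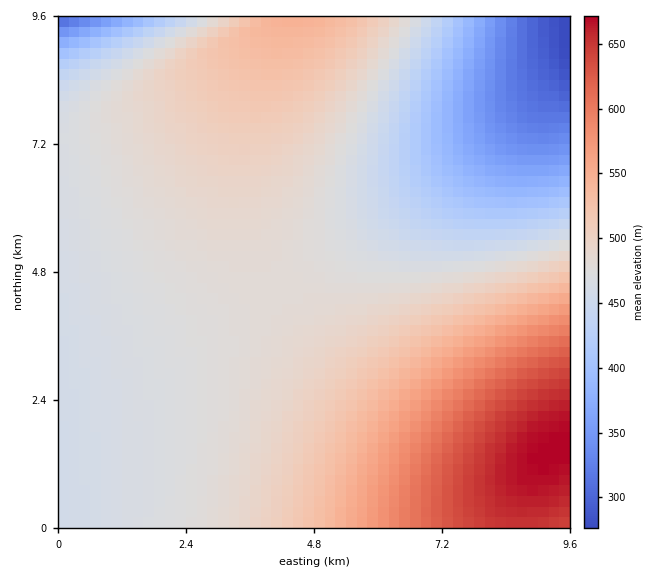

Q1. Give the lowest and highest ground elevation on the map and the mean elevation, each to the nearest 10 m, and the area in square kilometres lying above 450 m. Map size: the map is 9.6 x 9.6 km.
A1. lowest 270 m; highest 670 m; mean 490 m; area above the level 76.3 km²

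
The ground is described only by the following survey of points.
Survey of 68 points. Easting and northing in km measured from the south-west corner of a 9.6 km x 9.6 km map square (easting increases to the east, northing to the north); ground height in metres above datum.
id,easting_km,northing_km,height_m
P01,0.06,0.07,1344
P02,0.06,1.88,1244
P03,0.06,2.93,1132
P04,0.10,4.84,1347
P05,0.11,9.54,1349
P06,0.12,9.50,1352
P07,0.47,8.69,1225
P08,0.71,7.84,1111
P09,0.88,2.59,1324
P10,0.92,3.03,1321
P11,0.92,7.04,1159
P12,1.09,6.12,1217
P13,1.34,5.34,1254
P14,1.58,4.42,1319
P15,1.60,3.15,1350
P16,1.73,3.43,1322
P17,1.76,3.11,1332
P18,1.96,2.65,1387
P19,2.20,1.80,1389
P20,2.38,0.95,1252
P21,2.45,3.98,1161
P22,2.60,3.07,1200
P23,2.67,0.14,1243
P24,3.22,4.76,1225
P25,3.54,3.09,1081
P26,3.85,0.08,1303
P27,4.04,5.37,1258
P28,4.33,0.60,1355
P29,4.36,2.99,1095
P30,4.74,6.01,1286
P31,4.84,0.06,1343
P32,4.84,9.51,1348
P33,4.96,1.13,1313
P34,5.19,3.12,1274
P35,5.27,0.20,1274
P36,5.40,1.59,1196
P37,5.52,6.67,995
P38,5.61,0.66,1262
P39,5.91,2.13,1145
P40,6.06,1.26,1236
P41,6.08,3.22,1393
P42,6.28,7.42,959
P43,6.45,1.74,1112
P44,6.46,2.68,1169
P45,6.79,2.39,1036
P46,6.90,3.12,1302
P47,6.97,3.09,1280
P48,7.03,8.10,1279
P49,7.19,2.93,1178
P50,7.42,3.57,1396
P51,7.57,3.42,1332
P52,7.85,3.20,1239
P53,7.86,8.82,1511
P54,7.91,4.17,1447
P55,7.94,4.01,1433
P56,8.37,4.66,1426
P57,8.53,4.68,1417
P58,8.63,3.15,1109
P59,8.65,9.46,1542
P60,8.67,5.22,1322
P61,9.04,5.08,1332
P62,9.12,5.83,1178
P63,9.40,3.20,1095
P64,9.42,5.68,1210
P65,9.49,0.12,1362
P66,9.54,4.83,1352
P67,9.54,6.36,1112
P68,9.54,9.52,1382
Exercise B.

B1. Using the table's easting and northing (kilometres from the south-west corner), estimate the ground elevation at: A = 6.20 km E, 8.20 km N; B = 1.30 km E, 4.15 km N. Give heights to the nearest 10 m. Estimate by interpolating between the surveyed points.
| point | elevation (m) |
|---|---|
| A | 1230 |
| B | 1370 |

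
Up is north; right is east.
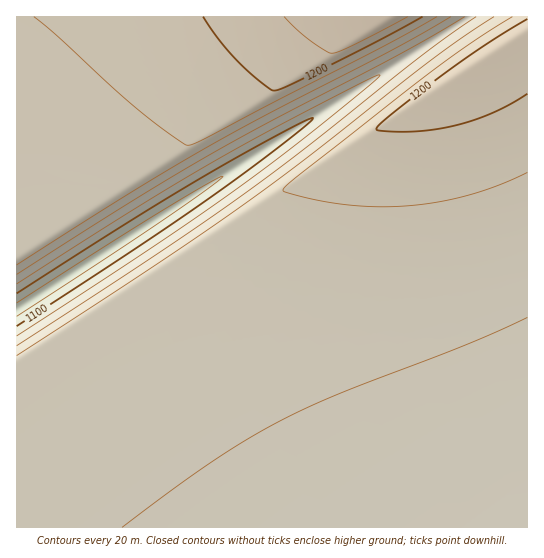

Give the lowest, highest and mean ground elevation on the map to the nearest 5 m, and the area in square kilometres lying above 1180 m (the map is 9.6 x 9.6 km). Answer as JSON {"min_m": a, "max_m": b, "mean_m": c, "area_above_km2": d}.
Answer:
{"min_m": 1070, "max_m": 1240, "mean_m": 1165, "area_above_km2": 18.5}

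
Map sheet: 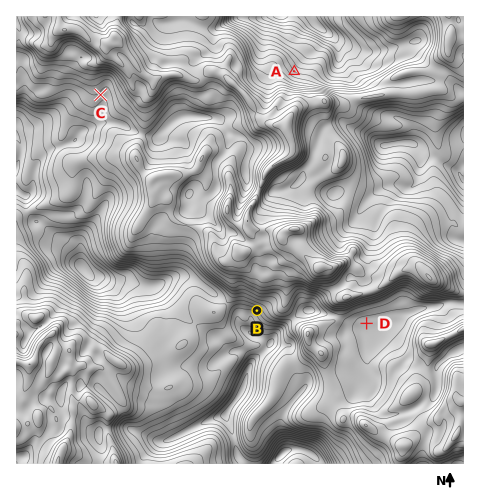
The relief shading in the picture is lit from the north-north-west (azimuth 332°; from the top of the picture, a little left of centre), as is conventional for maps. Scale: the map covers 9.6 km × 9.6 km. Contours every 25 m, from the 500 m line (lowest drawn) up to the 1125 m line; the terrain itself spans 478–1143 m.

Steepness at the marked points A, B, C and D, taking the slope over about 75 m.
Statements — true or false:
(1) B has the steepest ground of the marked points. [true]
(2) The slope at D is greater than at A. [false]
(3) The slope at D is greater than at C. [false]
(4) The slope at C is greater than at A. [false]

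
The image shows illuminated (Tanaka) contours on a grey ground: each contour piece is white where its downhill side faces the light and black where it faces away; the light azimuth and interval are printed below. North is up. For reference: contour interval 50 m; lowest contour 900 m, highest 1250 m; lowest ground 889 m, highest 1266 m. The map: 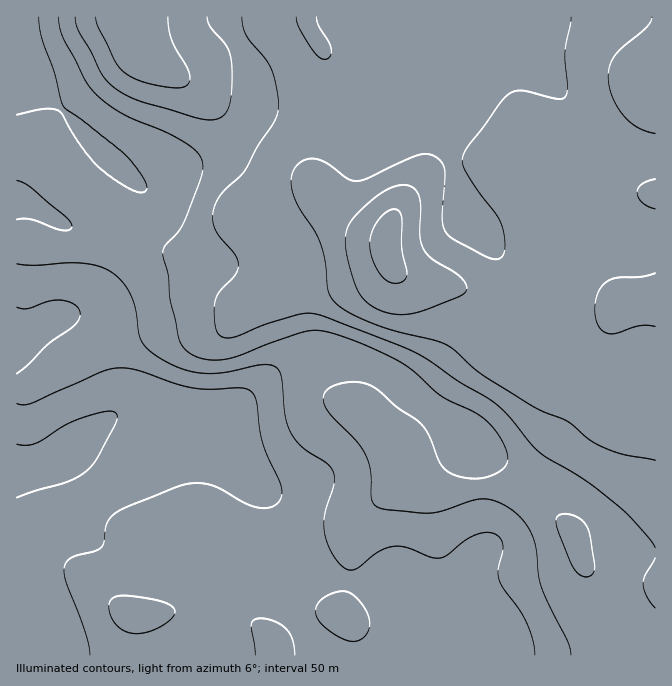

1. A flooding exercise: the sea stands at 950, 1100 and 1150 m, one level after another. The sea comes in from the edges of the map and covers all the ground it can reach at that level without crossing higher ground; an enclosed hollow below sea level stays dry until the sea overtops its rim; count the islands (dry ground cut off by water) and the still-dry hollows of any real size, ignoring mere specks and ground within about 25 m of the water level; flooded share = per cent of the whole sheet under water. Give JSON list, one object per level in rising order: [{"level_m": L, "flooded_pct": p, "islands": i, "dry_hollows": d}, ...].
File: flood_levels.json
[{"level_m": 950, "flooded_pct": 10, "islands": 0, "dry_hollows": 0}, {"level_m": 1100, "flooded_pct": 58, "islands": 0, "dry_hollows": 0}, {"level_m": 1150, "flooded_pct": 77, "islands": 0, "dry_hollows": 0}]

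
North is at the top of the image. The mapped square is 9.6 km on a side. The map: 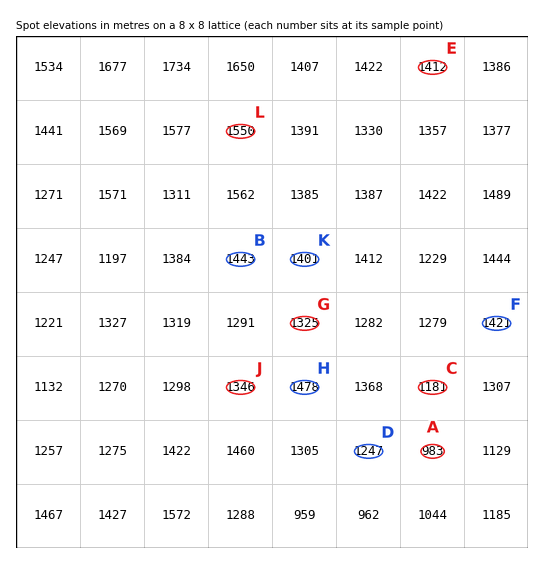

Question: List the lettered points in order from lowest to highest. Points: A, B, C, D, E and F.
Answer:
A C D E F B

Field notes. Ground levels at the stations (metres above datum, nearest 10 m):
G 1330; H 1480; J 1350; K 1400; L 1550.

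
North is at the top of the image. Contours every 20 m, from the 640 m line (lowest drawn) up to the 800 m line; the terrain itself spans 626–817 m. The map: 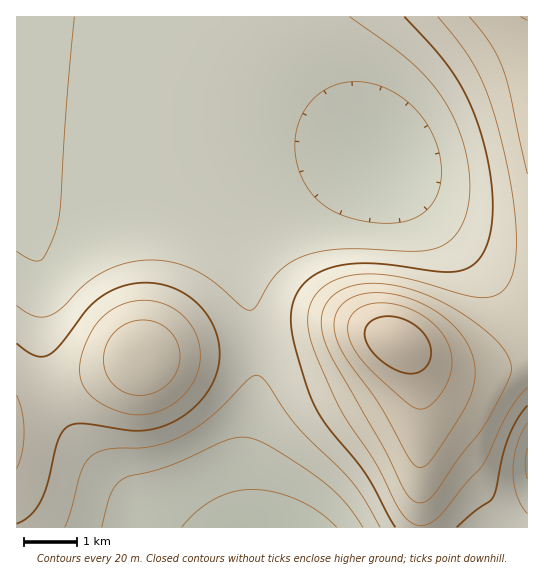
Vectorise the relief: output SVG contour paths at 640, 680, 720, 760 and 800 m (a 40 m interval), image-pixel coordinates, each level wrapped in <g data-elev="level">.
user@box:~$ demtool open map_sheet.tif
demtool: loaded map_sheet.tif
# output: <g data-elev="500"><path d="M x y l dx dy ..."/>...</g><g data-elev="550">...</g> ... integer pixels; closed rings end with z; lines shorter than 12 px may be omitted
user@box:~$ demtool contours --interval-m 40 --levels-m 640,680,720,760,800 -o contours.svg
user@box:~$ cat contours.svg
<g data-elev="640"><path d="M182 527l15-16 17-12 19-7 20-3 22 3 23 8 21 12 18 15"/></g><g data-elev="680"><path d="M65 527l6-17 10-39 5-9 5-6 8-5 10-2 30-1 15-2 27-9 28-19 38-38 10-5 4 2 5 5 20 31 14 17 53 53 12 17 15 27"/><path d="M527 514l-5-8-5-11-4-24 4-25 10-23"/><path d="M350 17l45 32 24 21 21 24 15 27 12 36 2 17 1 17-2 16-4 14-6 11-8 9-12 7-15 3-78-2-22 2-17 4-15 7-12 9-10 12-12 23-7 4-8-3-26-24-19-12-22-8-22-3-26 3-24 9-20 14-22 23-12 7-7 1-8-1-17-11"/></g><g data-elev="720"><path d="M17 468l5-15 2-20-2-20-5-18"/><path d="M129 414l21 0 11-3 10-6 17-15 6-9 4-11 2-11 0-10-3-11-4-9-6-9-8-7-9-6-11-5-12-2-13 1-12 4-12 6-9 8-8 10-11 26-2 11 0 9 2 8 5 8 7 8 9 6z"/><path d="M438 17l23 28 14 22 11 24 11 32 12 50 6 44 1 36-5 25-4 8-7 7-7 3-10 2-17-3-48-14-27-5-26-2-23 4-18 8-11 13-5 18 2 20 9 25 23 51 33 49 25 49 9 10 8 4 10-1 10-6 29-35 15-15 6-10 21-45 10-15 9-10"/></g><g data-elev="760"><path d="M418 467l7-1 8-8 24-37 11-19 5-13 2-12 0-12-3-12-7-14-11-13-14-12-17-10-17-7-19-4-17 0-15 3-12 7-7 10-2 13 3 15 10 19 34 47 28 51 5 7z"/></g><g data-elev="800"><path d="M403 373l14 0 6-3 4-5 4-12-1-8-3-7-10-12-15-7-16-3-13 4-6 5-2 6 0 7 3 8 6 8 9 8 11 7z"/></g>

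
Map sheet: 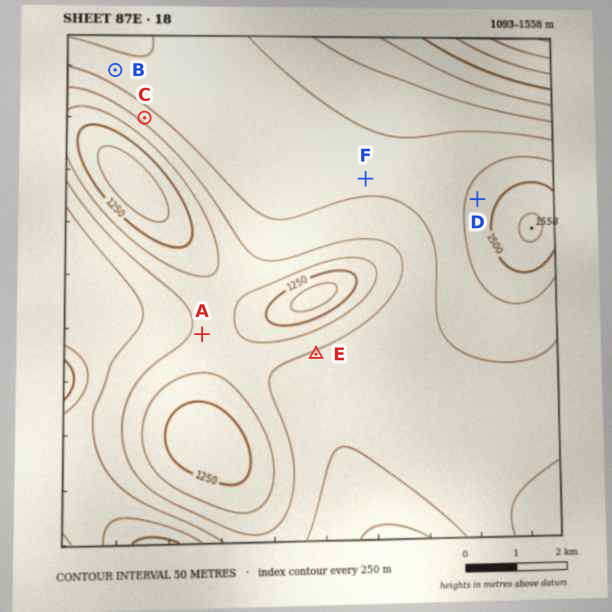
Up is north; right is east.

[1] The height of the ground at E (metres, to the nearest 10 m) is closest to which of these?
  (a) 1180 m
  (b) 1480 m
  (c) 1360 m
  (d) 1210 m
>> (c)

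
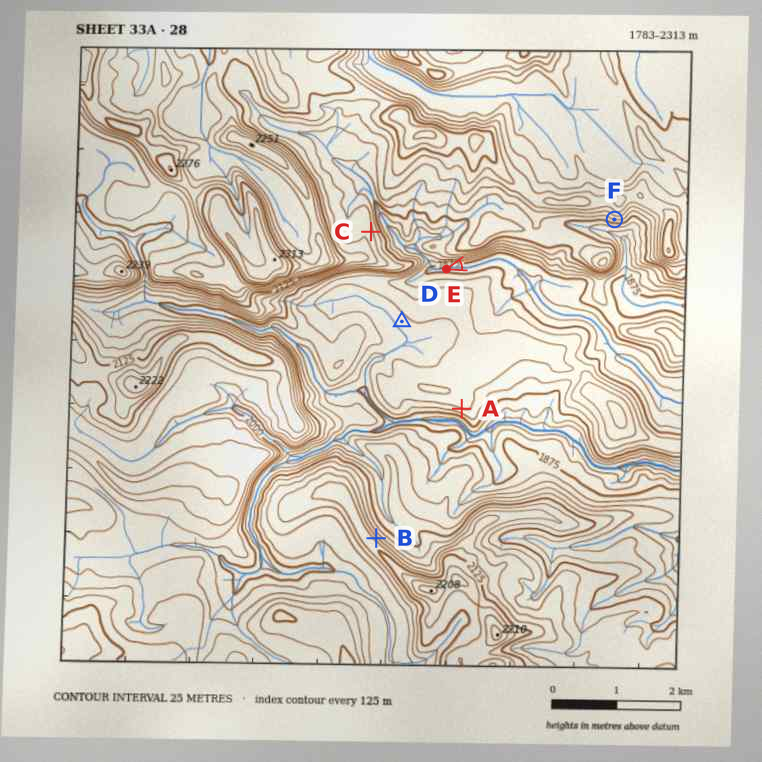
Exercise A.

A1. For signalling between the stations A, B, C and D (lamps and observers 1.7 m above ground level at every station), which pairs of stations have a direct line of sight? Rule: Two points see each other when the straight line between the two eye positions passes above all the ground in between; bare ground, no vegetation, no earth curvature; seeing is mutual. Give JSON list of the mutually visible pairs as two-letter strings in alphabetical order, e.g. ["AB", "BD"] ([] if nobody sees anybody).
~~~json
["AB", "BD"]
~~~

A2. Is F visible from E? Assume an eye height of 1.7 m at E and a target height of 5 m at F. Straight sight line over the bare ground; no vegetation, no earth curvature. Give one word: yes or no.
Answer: no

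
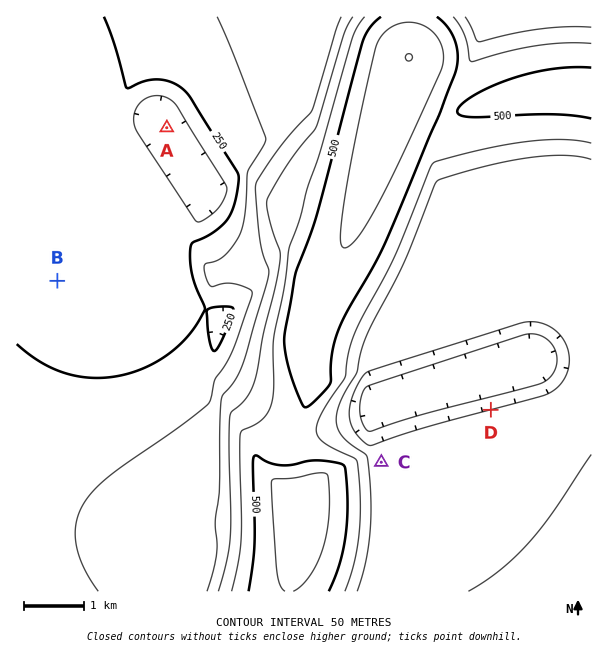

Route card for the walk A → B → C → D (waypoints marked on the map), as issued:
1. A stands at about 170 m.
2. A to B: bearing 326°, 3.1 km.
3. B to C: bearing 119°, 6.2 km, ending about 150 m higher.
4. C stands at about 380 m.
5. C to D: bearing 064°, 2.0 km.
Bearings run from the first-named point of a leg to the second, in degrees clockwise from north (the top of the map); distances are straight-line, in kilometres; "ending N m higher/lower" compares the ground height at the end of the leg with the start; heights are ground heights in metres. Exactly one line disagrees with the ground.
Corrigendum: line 2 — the bearing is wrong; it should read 216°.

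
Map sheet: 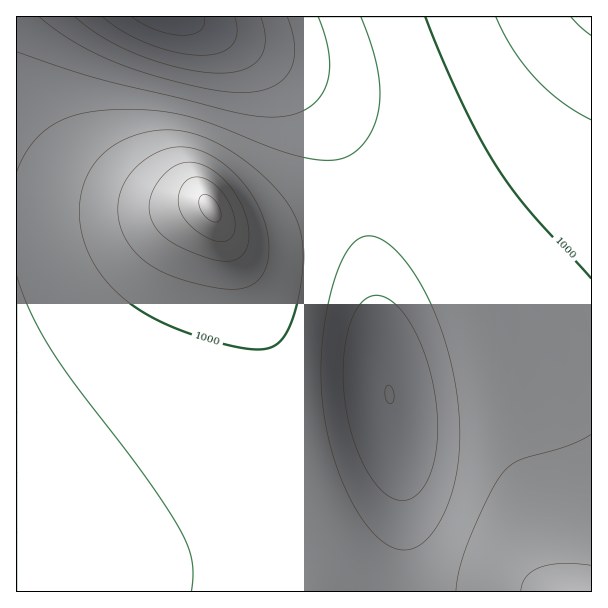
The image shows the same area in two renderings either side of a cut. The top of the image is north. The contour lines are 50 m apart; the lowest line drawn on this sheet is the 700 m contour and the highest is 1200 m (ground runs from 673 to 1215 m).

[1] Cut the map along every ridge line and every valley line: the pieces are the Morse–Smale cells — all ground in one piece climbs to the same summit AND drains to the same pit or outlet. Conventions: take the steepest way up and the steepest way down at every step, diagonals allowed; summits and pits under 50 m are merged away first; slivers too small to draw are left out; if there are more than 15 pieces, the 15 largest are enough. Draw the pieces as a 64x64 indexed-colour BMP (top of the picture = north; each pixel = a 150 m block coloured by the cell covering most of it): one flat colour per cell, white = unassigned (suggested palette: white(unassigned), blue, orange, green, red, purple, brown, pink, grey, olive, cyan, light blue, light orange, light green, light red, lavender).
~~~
<image width="64" height="64" href="data:image/bmp;base64,Qk12CAAAAAAAAHYAAAAoAAAAQAAAAEAAAAABAAQAAAAAAAAIAAATCwAAEwsAABAAAAAAAAAA////ALR3HwAOf/8ALKAsACgn1gC9Z5QAS1aMAMJ34wB/f38AIr28AM++FwDox64AeLv/AIrfmACWmP8A1bDFABERERERERERERERERERERFVVVVVVSIiIiIiIiIiIiIiERERERERERERERERERERERVVVVVVIiIiIiIiIiIiIiIRERERERERERERERERERERFVVVVVVSIiIiIiIiIiIiIhERERERERERERERERERERERVVVVVVIiIiIiIiIiIiIiERERERERERERERERERERERFVVVVVUiIiIiIiIiIiIiIREREREREREREREREREREREVVVVVVSIiIiIiIiIiIiIhEREREREREREREREREREREVVVVVVVIiIiIiIiIiIiIiERERERERERERERERERERERVVVVVVUiIiIiIiIiIiIiIRERERERERERERERERERERFVVVVVVSIiIiIiIiIiIiIhEREREREREREREREREREREVVVVVVVIiIiIiIiIiIiIiEREREREREREREREREREREVVVVVVVUiIiIiIiIiIiIiIRERERERERERERERERERERVVVVVVVSIiIiIiIiIiIiIhERERERERERERERERERERFVVVVVVVIiIiIiIiIiIiIiERERERERERERERERERERFVVVVVVVUiIiIiIiIiIiIiIREREREREREREREREREREVVVVVVVVSIiIiIiIiIiIiIhERERERERERERERERERERVVVVVVVSIiIiIiIiIiIiIiERERERERERERERERERERVVVVVVVVIiIiIiIiIiIiIiIRERERERERERERERERERFVVVVVVVUiIiIiIiIiIiIiIhEREREREREREREREREREVVVVVVVVSIiIiIiIiIiIiIiERERERERERERERERERERVVVVVVVVIiIiIiIiIiIiIiIRERERERERERERERERERVVVVVVVVUiIiIiIiIiIiIiIhERERERERERERERERERFVVVVVVVVSIiIiIiIiIiIiIiEREREREREREREREREREVVVVVVVVSIiIiIiIiIiIiIiIRERERERERERERERERERVVVVVVVVIiIiIiIiIiIiIiIhERERERERERERERERERVVVVVVVVVCIiIiIiIiIiIiIiERERERERERERERERERFVVVVVVVVURCIiIiIiIiIiIiIREREREREREREREREREVVVVVVVVVRERCIiIiIiIiIiIhERERERERERERERERERVVVVVVVVVEREREQiIiJEREREERERERERERERERERERFVVVVVVVVEREREREREREREREQRERERERERERERERERFVVVVVVVVURERERERERERERERBEREREREREREREREREVVVVVVVVVREREREREREREREREERERERERERERERERERVVVVVVVVVEREREREREREREREQRERERERERERERERERVVVVVVVVVURERERERERERERERBERERERERERERERERFVVVVVVVVVREREREREREREREREEREREREREREREREREVVVVVVVVVVEREREREREREREREQREREREREREREREREVVVVVVVVVVERERERERERERERERBERERERERERERERERVVVVVVVVVUREREREREREREREREERERERERERERERERVVVVVVVVVVREREREREREREREREQRERERERERERERERFVVVVVVVVVVERERERERERERERERBERERERERERERERFVVVVVVVVVVUREREREREREREREREEREREREREREREREREREVVVVVVVREREREREREREREREQRERERERERERERERERERERVVVVVERERERERERERERERBERERERERERERERERERERERVVVEREREREREREREREREERERERERERERERERERERERERFUREREREREREREREREQRERERERERERERERERERERERERMzMzMzM0RERERERERBEREREREREREREREREREREREREzMzMzMzMzREREREREEREREREREREREREREREREREREzMzMzMzMzMzREREREQRERERERERERERERERERERERETMzMzMzMzMzM0RERERBERERERERERERERERERERERERMzMzMzMzMzMzNEREREERERERERERERERERERERERERMzMzMzMzMzMzMzREREQREREREREREREREREREREREREzMzMzMzMzMzMzM0RERBEREREREREREREREREREREREzMzMzMzMzMzMzMzNEREEREREREREREREREREREREREzMzMzMzMzMzMzMzMzREQRERERERERERERERERERERETMzMzMzMzMzMzMzMzM0RBERERERERERERERERERERETMzMzMzMzMzMzMzMzMzREERERERERERERERERERERETMzMzMzMzMzMzMzMzMzM0QRERERERERERERERERERETMzMzMzMzMzMzMzMzMzMzNBERERERERERERERERERETMzMzMzMzMzMzMzMzMzMzM0EREREREREREREREREREzMzMzMzMzMzMzMzMzMzMzMzMREREREREREREREREREzMzMzMzMzMzMzMzMzMzMzMzMxERERERERERERERERMzMzMzMzMzMzMzMzMzMzMzMzMzERERERERERERERERMzMzMzMzMzMzMzMzMzMzMzMzMzMRERERERERERERETMzMzMzMzMzMzMzMzMzMzMzMzMzMxERERERERERERMzMzMzMzMzMzMzMzMzMzMzMzMzMzMz"/>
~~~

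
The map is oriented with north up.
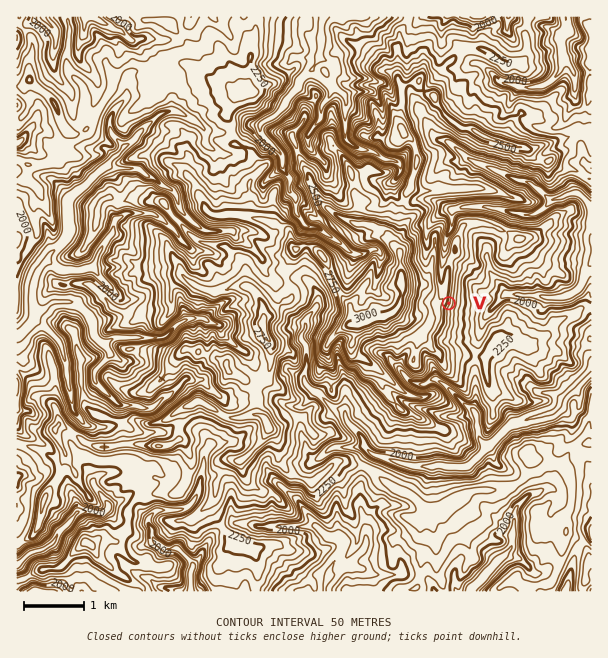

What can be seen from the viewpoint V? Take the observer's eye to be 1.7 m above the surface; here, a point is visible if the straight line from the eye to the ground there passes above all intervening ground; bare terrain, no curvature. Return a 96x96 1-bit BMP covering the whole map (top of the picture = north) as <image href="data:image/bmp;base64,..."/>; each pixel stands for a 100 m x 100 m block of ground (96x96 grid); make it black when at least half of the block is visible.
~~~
<image width="96" height="96" href="data:image/bmp;base64,Qk2+BAAAAAAAAD4AAAAoAAAAYAAAAGAAAAABAAEAAAAAAIAEAAATCwAAEwsAAAIAAAAAAAAA////AAAAAAAAAAAAAAAAAAAAhAAAAAAAAAAAAAAAX4IAAAAAAAAAAAAAPEIAAAAAAAAAAAAAEAAAAAAAAAAAAAAAAAEAAAAAAAAAAAAAAAEAAAAAAAAAAAAAACEAAAAAAAAAAAAABCAAAAAAAAAAAAAABCAAAAAAAAAAAAAABvAAAAAAAAAAAAAAB/AAAAAAAAAAAAAAB/AAAAAAAAAAAAAAB/AAAAAAAAAAAAAABxgAAAAAAAAAAAAAA5gAAAAAAAAAAAAAABgAAAAAAAAAAAAwABgAAAAAAAAAAAAf4BgAAAAAAAAAAAAP+BgAAAAAAAAAAAAH+BgAAAAAAAAAAAADyDgAAAAAAAAAAAADqHgAAAAAAAAAAAAA//AAAAAAAAAAAAAAf5gAAAAAAAAAAAAAP98AAAAAAAAAAAAAD+8AAAAAAAAAAAAAAf8AAAAAAAAAAAAAAD8AAAAAAAAAAAACAAcAAAAAAAAAAAADAAMAAAAAAAAAAAAAAAEAAAAAAAAAAAAAAAEAAAAAAAAAAAACIAEAAAAAAAAAAAAHwAEAAAAAAAAAAAAHAAAAAAAAAAAAAAAGAAAAAAAAAAAAAAAGAAAAAAAAAAAAAACGAAAAAAAAAAAAAAHGAAAAAAAAAAAAAAH+BAAAAAAAAAAAAAP/DAAAAAAAAAAAAAD/ngAAAAAAAAAAAAB//wAAAAAAAAAAAAB/94AAAAAAAAAAAAD/+8AAAAAAAAAAAAH76fAAAAAAAAAAAAP54PwAAAAAAAAAAAD99v8AAAAAAAAAAAB+fH4AAAAAAAAAAAA///8AAAAAAAAAAAAvf9sAAAAAAAAAAAAO/ZEAAAAAAAAAAAAe/TAAAAAAAAAAAAAd9+AAAAAAAAAAAAAZ74AAAAAAAAAAAAAx/gAAAAAAAAAAAAAB/gAAAAAAAAAAAAAB/AAAAAAAAAAAAAAB/gAAAAAAAAAAAAAH4AAAAAAAAAAAAAAPgAAAAAAAAAAAAAAOAAAAAAAAAAAAAAAAAAAAAAAAAAAAAAAAAAAAAAAAAAAAAAAAAAAAAAAAAAAAAAAAAAAAAAAAAAAAAAAHgAAAAAAAAAAAAAAAAAAAAAAAAAAAAAAAAAAAAAAAAAAAAAAAAIAAAAAAAAAAAAAAAcAAAAAAAAAAAAAAD8AAAAAAAAAAAAAAPgAAAAAAAAAAAAAA/gAAAAAAAAAAAAAD4AAAAAAAAAAAAAAHAAAAAAAAAAAAAAAAAAAAAAAAAAAAAAAAAAAAAAAAAAAAAAAAAAAAAAAAAAAAAAAAAAAAAAAAAAAAAAAAAAAAAAAAAAAAAAAAAAAAAAAAAAAAAAAAAAAAAAAAAAAAAAAAAAAAAAAAAAAAAAAAAAAAAAAAAAAAAAAAAAAAAAAAAAAAAAAAAAAAAAAAAAAAAAAAAAAAAAAAAAAAAAAAAAAAAAAAAAAAAAAAAAAAAAAAAAAAAAAAAAAAAAAAAAAAAAAAAAAAAAAAAAAAAAAAAAAAAAAAAAAAAAAAAAAAAAAAAAAAAAAAAAAAAAAAAAAAAAAAAAA="/>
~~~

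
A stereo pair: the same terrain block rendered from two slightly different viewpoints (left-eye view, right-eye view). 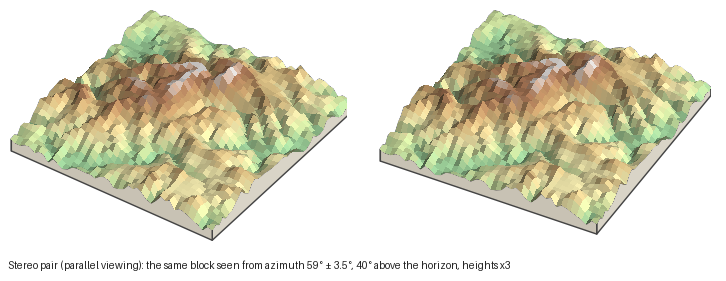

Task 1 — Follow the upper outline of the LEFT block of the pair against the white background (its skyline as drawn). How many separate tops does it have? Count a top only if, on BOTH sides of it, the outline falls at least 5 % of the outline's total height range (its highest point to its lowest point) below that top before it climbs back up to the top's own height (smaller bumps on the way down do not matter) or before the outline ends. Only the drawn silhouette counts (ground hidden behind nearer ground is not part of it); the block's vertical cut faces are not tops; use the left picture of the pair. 2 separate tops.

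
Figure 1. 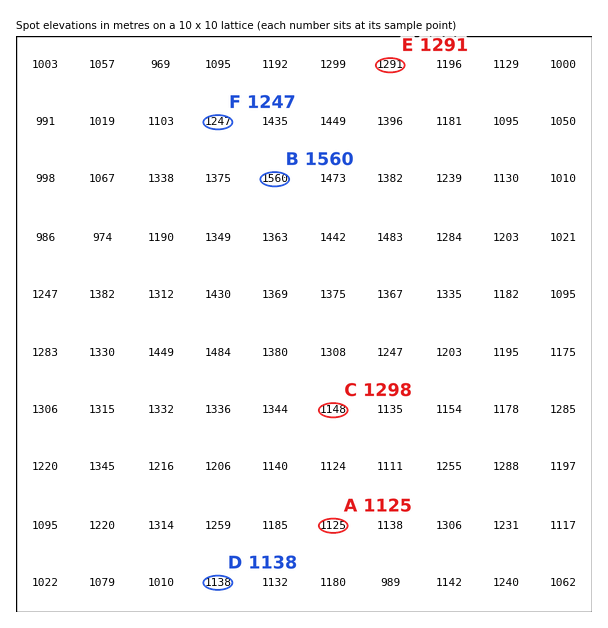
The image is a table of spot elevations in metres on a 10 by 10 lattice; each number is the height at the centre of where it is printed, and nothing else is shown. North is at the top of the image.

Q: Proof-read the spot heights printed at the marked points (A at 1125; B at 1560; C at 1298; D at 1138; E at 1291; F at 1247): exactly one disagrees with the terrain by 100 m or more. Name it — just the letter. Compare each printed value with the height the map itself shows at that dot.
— C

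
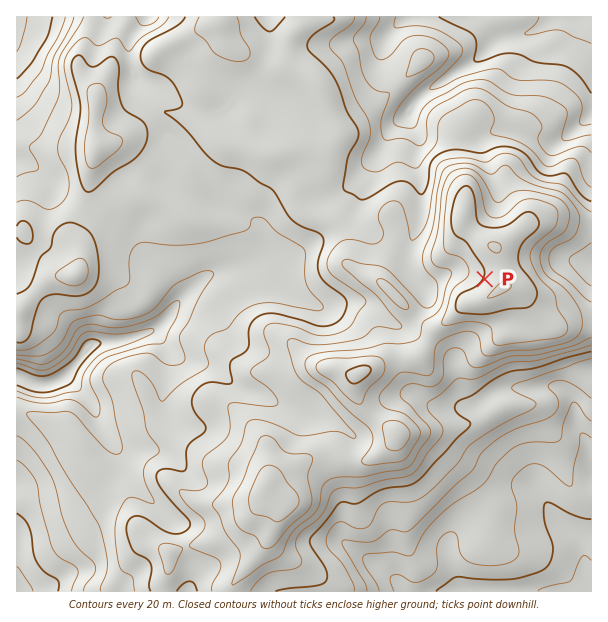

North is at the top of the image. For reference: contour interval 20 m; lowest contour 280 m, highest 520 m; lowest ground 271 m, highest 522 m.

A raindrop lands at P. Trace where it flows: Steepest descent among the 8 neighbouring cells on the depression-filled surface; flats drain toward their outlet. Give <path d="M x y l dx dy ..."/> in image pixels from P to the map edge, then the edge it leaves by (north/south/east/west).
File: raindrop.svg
<path d="M485 279l-2-1-6 0-1-2-5 0-1-1-5 0-1-2-15 0-8 6-1 0-5 5-6 3-7 0-8-8-6-10 0-3-1-2 0-12 1-1 2-8 7-13 0-3 2-2 0-6 1-1 0-42-3-6 0-36-4-6-5-12 3-3 3-9 15-15 9-5 18-13 15-8 24-24 3 0 2-1 6 0 1-2 9 0 2-1 6 0 1-2 8-1 6-5 1 0 12-10"/>
exit: north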